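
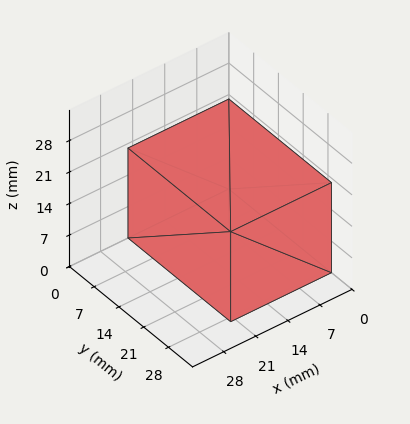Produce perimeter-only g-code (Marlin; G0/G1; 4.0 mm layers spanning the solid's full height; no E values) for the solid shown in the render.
Reading the render: the shape is a rectangular box, roughly 22 × 29 mm footprint and 20 mm tall (dimensions read to the nearest mm from the axis ticks). For the g-code, the solid's height is divided into equal slices at the stated Δz and each level perimeter traced with G1 moves after a G0 lift.

; perimeter-only toolpath
G21 ; units = mm
G90 ; absolute positioning
G28 ; home
; layer 1
G0 Z4.0
G0 X0.0 Y0.0
G1 X22.0 Y0.0
G1 X22.0 Y29.0
G1 X0.0 Y29.0
G1 X0.0 Y0.0
; layer 2
G0 Z8.0
G0 X0.0 Y0.0
G1 X22.0 Y0.0
G1 X22.0 Y29.0
G1 X0.0 Y29.0
G1 X0.0 Y0.0
; layer 3
G0 Z12.0
G0 X0.0 Y0.0
G1 X22.0 Y0.0
G1 X22.0 Y29.0
G1 X0.0 Y29.0
G1 X0.0 Y0.0
; layer 4
G0 Z16.0
G0 X0.0 Y0.0
G1 X22.0 Y0.0
G1 X22.0 Y29.0
G1 X0.0 Y29.0
G1 X0.0 Y0.0
; layer 5
G0 Z20.0
G0 X0.0 Y0.0
G1 X22.0 Y0.0
G1 X22.0 Y29.0
G1 X0.0 Y29.0
G1 X0.0 Y0.0
M2 ; end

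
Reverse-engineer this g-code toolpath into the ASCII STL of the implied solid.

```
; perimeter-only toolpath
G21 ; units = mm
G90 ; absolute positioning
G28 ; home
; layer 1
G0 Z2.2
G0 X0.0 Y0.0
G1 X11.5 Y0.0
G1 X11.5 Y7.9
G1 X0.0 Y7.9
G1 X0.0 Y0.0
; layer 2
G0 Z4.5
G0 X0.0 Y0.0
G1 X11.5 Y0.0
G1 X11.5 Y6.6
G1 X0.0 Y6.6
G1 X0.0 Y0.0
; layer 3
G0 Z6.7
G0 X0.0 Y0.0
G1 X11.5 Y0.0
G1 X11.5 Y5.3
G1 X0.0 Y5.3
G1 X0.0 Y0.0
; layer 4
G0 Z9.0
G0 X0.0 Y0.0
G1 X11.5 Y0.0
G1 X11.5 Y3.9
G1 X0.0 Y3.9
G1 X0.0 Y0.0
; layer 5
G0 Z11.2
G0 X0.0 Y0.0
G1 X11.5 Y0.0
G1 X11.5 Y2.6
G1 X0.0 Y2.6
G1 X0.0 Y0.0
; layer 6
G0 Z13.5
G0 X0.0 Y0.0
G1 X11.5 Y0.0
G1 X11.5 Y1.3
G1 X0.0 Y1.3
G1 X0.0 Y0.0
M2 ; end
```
solid part
  facet normal 0.0000 0.0000 -1.0000
    outer loop
      vertex 11.5 9.2 0.0
      vertex 11.5 0.0 0.0
      vertex 0.0 0.0 0.0
    endloop
  endfacet
  facet normal 0.0000 0.0000 -1.0000
    outer loop
      vertex 0.0 9.2 0.0
      vertex 11.5 9.2 0.0
      vertex 0.0 0.0 0.0
    endloop
  endfacet
  facet normal 0.0000 -1.0000 0.0000
    outer loop
      vertex 0.0 0.0 0.0
      vertex 11.5 0.0 0.0
      vertex 11.5 0.0 15.7
    endloop
  endfacet
  facet normal 0.0000 -1.0000 0.0000
    outer loop
      vertex 0.0 0.0 0.0
      vertex 11.5 0.0 15.7
      vertex 0.0 0.0 15.7
    endloop
  endfacet
  facet normal 0.0000 0.8628 0.5056
    outer loop
      vertex 0.0 0.0 15.7
      vertex 11.5 0.0 15.7
      vertex 11.5 9.2 0.0
    endloop
  endfacet
  facet normal 0.0000 0.8628 0.5056
    outer loop
      vertex 0.0 0.0 15.7
      vertex 11.5 9.2 0.0
      vertex 0.0 9.2 0.0
    endloop
  endfacet
  facet normal -1.0000 0.0000 0.0000
    outer loop
      vertex 0.0 0.0 15.7
      vertex 0.0 9.2 0.0
      vertex 0.0 0.0 0.0
    endloop
  endfacet
  facet normal 1.0000 0.0000 0.0000
    outer loop
      vertex 11.5 0.0 0.0
      vertex 11.5 9.2 0.0
      vertex 11.5 0.0 15.7
    endloop
  endfacet
endsolid part

The G0 Z moves step by Δz≈2.2 mm. The G1 loops shrink linearly with z, so the solid tapers from its base footprint up to z≈15.7. Closing with a flat bottom cap and the tapered top and triangulating gives 8 facets — a wedge (ramp): 11.5 × 9.2 mm base, rising to 15.7 mm along the y=0 edge and sloping linearly to z=0 at y=9.2.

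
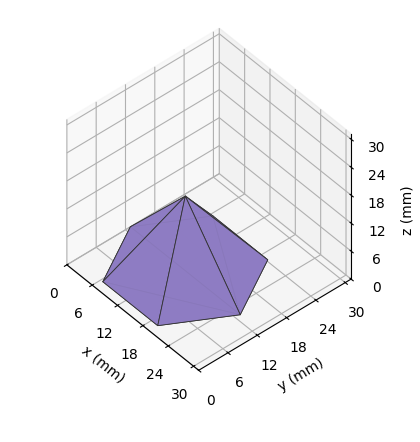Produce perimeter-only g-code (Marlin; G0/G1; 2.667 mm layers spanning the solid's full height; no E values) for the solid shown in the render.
Reading the render: the shape is a regular 6-sided pyramid, base circumscribed radius ≈ 13 mm, apex at z ≈ 16 mm (dimensions read to the nearest mm from the axis ticks). For the g-code, the solid's height is divided into equal slices at the stated Δz and each level perimeter traced with G1 moves after a G0 lift.

; perimeter-only toolpath
G21 ; units = mm
G90 ; absolute positioning
G28 ; home
; layer 1
G0 Z2.667
G0 X23.833 Y13.000
G1 X18.417 Y22.382
G1 X7.583 Y22.382
G1 X2.167 Y13.000
G1 X7.583 Y3.618
G1 X18.417 Y3.618
G1 X23.833 Y13.000
; layer 2
G0 Z5.333
G0 X21.667 Y13.000
G1 X17.333 Y20.505
G1 X8.667 Y20.505
G1 X4.333 Y13.000
G1 X8.667 Y5.495
G1 X17.333 Y5.495
G1 X21.667 Y13.000
; layer 3
G0 Z8.000
G0 X19.500 Y13.000
G1 X16.250 Y18.629
G1 X9.750 Y18.629
G1 X6.500 Y13.000
G1 X9.750 Y7.371
G1 X16.250 Y7.371
G1 X19.500 Y13.000
; layer 4
G0 Z10.667
G0 X17.333 Y13.000
G1 X15.167 Y16.753
G1 X10.833 Y16.753
G1 X8.667 Y13.000
G1 X10.833 Y9.247
G1 X15.167 Y9.247
G1 X17.333 Y13.000
; layer 5
G0 Z13.333
G0 X15.167 Y13.000
G1 X14.083 Y14.876
G1 X11.917 Y14.876
G1 X10.833 Y13.000
G1 X11.917 Y11.124
G1 X14.083 Y11.124
G1 X15.167 Y13.000
M2 ; end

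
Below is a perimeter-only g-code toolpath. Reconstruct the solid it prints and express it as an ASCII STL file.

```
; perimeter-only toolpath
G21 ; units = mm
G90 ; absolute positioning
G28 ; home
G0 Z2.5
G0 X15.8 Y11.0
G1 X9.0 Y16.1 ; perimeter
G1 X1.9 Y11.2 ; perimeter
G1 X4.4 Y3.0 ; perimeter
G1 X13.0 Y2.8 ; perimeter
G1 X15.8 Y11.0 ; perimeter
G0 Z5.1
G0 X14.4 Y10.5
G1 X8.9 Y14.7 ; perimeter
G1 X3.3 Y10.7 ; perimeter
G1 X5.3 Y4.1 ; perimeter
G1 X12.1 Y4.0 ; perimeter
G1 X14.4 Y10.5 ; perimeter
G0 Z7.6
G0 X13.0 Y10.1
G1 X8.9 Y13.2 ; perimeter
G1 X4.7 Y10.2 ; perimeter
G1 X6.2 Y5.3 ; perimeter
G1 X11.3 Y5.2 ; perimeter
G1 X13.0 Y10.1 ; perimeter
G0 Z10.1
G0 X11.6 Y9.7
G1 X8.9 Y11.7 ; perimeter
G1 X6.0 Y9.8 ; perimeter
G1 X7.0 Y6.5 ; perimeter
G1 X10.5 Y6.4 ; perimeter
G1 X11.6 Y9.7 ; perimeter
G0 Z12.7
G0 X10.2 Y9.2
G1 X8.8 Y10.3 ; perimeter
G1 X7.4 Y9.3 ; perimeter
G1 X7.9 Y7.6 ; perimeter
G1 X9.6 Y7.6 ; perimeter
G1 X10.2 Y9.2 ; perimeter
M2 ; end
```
solid part
  facet normal 0.0000 0.0000 -1.0000
    outer loop
      vertex 0.5 11.7 0.0
      vertex 9.0 17.6 0.0
      vertex 17.2 11.4 0.0
    endloop
  endfacet
  facet normal 0.0000 0.0000 -1.0000
    outer loop
      vertex 3.5 1.8 0.0
      vertex 0.5 11.7 0.0
      vertex 17.2 11.4 0.0
    endloop
  endfacet
  facet normal 0.0000 0.0000 -1.0000
    outer loop
      vertex 13.8 1.6 0.0
      vertex 3.5 1.8 0.0
      vertex 17.2 11.4 0.0
    endloop
  endfacet
  facet normal 0.5459 0.7220 0.4252
    outer loop
      vertex 17.2 11.4 0.0
      vertex 9.0 17.6 0.0
      vertex 8.8 8.8 15.2
    endloop
  endfacet
  facet normal -0.5164 0.7440 0.4240
    outer loop
      vertex 9.0 17.6 0.0
      vertex 0.5 11.7 0.0
      vertex 8.8 8.8 15.2
    endloop
  endfacet
  facet normal -0.8670 -0.2627 0.4233
    outer loop
      vertex 0.5 11.7 0.0
      vertex 3.5 1.8 0.0
      vertex 8.8 8.8 15.2
    endloop
  endfacet
  facet normal -0.0176 -0.9058 0.4233
    outer loop
      vertex 3.5 1.8 0.0
      vertex 13.8 1.6 0.0
      vertex 8.8 8.8 15.2
    endloop
  endfacet
  facet normal 0.8563 -0.2971 0.4224
    outer loop
      vertex 13.8 1.6 0.0
      vertex 17.2 11.4 0.0
      vertex 8.8 8.8 15.2
    endloop
  endfacet
endsolid part

The G0 Z moves step by Δz≈2.5 mm. The G1 loops shrink linearly with z, so the solid tapers from its base footprint up to z≈15.2. Closing with a flat bottom cap and the tapered top and triangulating gives 8 facets — a regular 5-sided pyramid, base circumscribed radius ≈ 8.8 mm, apex at z ≈ 15.2 mm.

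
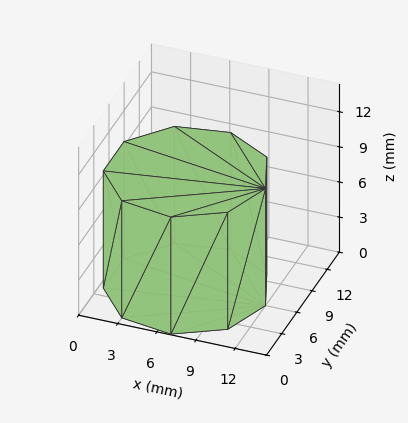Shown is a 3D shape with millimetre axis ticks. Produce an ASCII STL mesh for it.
Reading the render: the shape is a regular 9-sided prism (a cylinder approximated with 9 flat sides), circumscribed radius ≈ 6 mm, height ≈ 10 mm (dimensions read to the nearest mm from the axis ticks). For the STL, each face is triangulated and given an outward normal.

solid part
  facet normal 0.0000 0.0000 -1.0000
    outer loop
      vertex 7.04 11.91 0.00
      vertex 10.60 9.86 0.00
      vertex 12.00 6.00 0.00
    endloop
  endfacet
  facet normal 0.0000 0.0000 -1.0000
    outer loop
      vertex 3.00 11.20 0.00
      vertex 7.04 11.91 0.00
      vertex 12.00 6.00 0.00
    endloop
  endfacet
  facet normal 0.0000 0.0000 -1.0000
    outer loop
      vertex 0.36 8.05 0.00
      vertex 3.00 11.20 0.00
      vertex 12.00 6.00 0.00
    endloop
  endfacet
  facet normal 0.0000 0.0000 -1.0000
    outer loop
      vertex 0.36 3.95 0.00
      vertex 0.36 8.05 0.00
      vertex 12.00 6.00 0.00
    endloop
  endfacet
  facet normal 0.0000 0.0000 -1.0000
    outer loop
      vertex 3.00 0.80 0.00
      vertex 0.36 3.95 0.00
      vertex 12.00 6.00 0.00
    endloop
  endfacet
  facet normal 0.0000 0.0000 -1.0000
    outer loop
      vertex 7.04 0.09 0.00
      vertex 3.00 0.80 0.00
      vertex 12.00 6.00 0.00
    endloop
  endfacet
  facet normal 0.0000 0.0000 -1.0000
    outer loop
      vertex 10.60 2.14 0.00
      vertex 7.04 0.09 0.00
      vertex 12.00 6.00 0.00
    endloop
  endfacet
  facet normal 0.0000 0.0000 1.0000
    outer loop
      vertex 12.00 6.00 10.00
      vertex 10.60 9.86 10.00
      vertex 7.04 11.91 10.00
    endloop
  endfacet
  facet normal 0.0000 0.0000 1.0000
    outer loop
      vertex 12.00 6.00 10.00
      vertex 7.04 11.91 10.00
      vertex 3.00 11.20 10.00
    endloop
  endfacet
  facet normal 0.0000 0.0000 1.0000
    outer loop
      vertex 12.00 6.00 10.00
      vertex 3.00 11.20 10.00
      vertex 0.36 8.05 10.00
    endloop
  endfacet
  facet normal 0.0000 0.0000 1.0000
    outer loop
      vertex 12.00 6.00 10.00
      vertex 0.36 8.05 10.00
      vertex 0.36 3.95 10.00
    endloop
  endfacet
  facet normal 0.0000 0.0000 1.0000
    outer loop
      vertex 12.00 6.00 10.00
      vertex 0.36 3.95 10.00
      vertex 3.00 0.80 10.00
    endloop
  endfacet
  facet normal 0.0000 0.0000 1.0000
    outer loop
      vertex 12.00 6.00 10.00
      vertex 3.00 0.80 10.00
      vertex 7.04 0.09 10.00
    endloop
  endfacet
  facet normal 0.0000 0.0000 1.0000
    outer loop
      vertex 12.00 6.00 10.00
      vertex 7.04 0.09 10.00
      vertex 10.60 2.14 10.00
    endloop
  endfacet
  facet normal 0.9401 0.3410 0.0000
    outer loop
      vertex 12.00 6.00 0.00
      vertex 10.60 9.86 0.00
      vertex 10.60 9.86 10.00
    endloop
  endfacet
  facet normal 0.9401 0.3410 0.0000
    outer loop
      vertex 12.00 6.00 0.00
      vertex 10.60 9.86 10.00
      vertex 12.00 6.00 10.00
    endloop
  endfacet
  facet normal 0.4990 0.8666 0.0000
    outer loop
      vertex 10.60 9.86 0.00
      vertex 7.04 11.91 0.00
      vertex 7.04 11.91 10.00
    endloop
  endfacet
  facet normal 0.4990 0.8666 0.0000
    outer loop
      vertex 10.60 9.86 0.00
      vertex 7.04 11.91 10.00
      vertex 10.60 9.86 10.00
    endloop
  endfacet
  facet normal -0.1731 0.9849 0.0000
    outer loop
      vertex 7.04 11.91 0.00
      vertex 3.00 11.20 0.00
      vertex 3.00 11.20 10.00
    endloop
  endfacet
  facet normal -0.1731 0.9849 0.0000
    outer loop
      vertex 7.04 11.91 0.00
      vertex 3.00 11.20 10.00
      vertex 7.04 11.91 10.00
    endloop
  endfacet
  facet normal -0.7664 0.6423 0.0000
    outer loop
      vertex 3.00 11.20 0.00
      vertex 0.36 8.05 0.00
      vertex 0.36 8.05 10.00
    endloop
  endfacet
  facet normal -0.7664 0.6423 0.0000
    outer loop
      vertex 3.00 11.20 0.00
      vertex 0.36 8.05 10.00
      vertex 3.00 11.20 10.00
    endloop
  endfacet
  facet normal -1.0000 0.0000 0.0000
    outer loop
      vertex 0.36 8.05 0.00
      vertex 0.36 3.95 0.00
      vertex 0.36 3.95 10.00
    endloop
  endfacet
  facet normal -1.0000 0.0000 0.0000
    outer loop
      vertex 0.36 8.05 0.00
      vertex 0.36 3.95 10.00
      vertex 0.36 8.05 10.00
    endloop
  endfacet
  facet normal -0.7664 -0.6423 0.0000
    outer loop
      vertex 0.36 3.95 0.00
      vertex 3.00 0.80 0.00
      vertex 3.00 0.80 10.00
    endloop
  endfacet
  facet normal -0.7664 -0.6423 0.0000
    outer loop
      vertex 0.36 3.95 0.00
      vertex 3.00 0.80 10.00
      vertex 0.36 3.95 10.00
    endloop
  endfacet
  facet normal -0.1731 -0.9849 0.0000
    outer loop
      vertex 3.00 0.80 0.00
      vertex 7.04 0.09 0.00
      vertex 7.04 0.09 10.00
    endloop
  endfacet
  facet normal -0.1731 -0.9849 0.0000
    outer loop
      vertex 3.00 0.80 0.00
      vertex 7.04 0.09 10.00
      vertex 3.00 0.80 10.00
    endloop
  endfacet
  facet normal 0.4990 -0.8666 0.0000
    outer loop
      vertex 7.04 0.09 0.00
      vertex 10.60 2.14 0.00
      vertex 10.60 2.14 10.00
    endloop
  endfacet
  facet normal 0.4990 -0.8666 0.0000
    outer loop
      vertex 7.04 0.09 0.00
      vertex 10.60 2.14 10.00
      vertex 7.04 0.09 10.00
    endloop
  endfacet
  facet normal 0.9401 -0.3410 0.0000
    outer loop
      vertex 10.60 2.14 0.00
      vertex 12.00 6.00 0.00
      vertex 12.00 6.00 10.00
    endloop
  endfacet
  facet normal 0.9401 -0.3410 0.0000
    outer loop
      vertex 10.60 2.14 0.00
      vertex 12.00 6.00 10.00
      vertex 10.60 2.14 10.00
    endloop
  endfacet
endsolid part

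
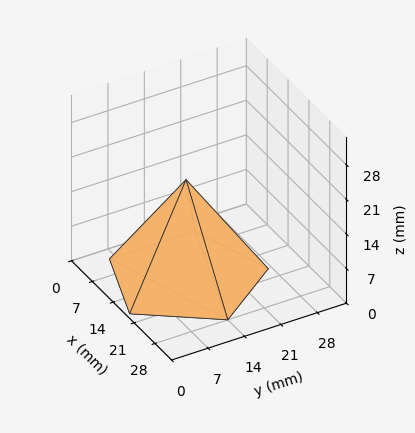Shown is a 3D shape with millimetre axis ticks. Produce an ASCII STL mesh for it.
Reading the render: the shape is a regular 5-sided pyramid, base circumscribed radius ≈ 14 mm, apex at z ≈ 20 mm (dimensions read to the nearest mm from the axis ticks). For the STL, each face is triangulated and given an outward normal.

solid part
  facet normal 0.0000 0.0000 -1.0000
    outer loop
      vertex 2.674 22.229 0.000
      vertex 18.326 27.315 0.000
      vertex 28.000 14.000 0.000
    endloop
  endfacet
  facet normal 0.0000 0.0000 -1.0000
    outer loop
      vertex 2.674 5.771 0.000
      vertex 2.674 22.229 0.000
      vertex 28.000 14.000 0.000
    endloop
  endfacet
  facet normal 0.0000 0.0000 -1.0000
    outer loop
      vertex 18.326 0.685 0.000
      vertex 2.674 5.771 0.000
      vertex 28.000 14.000 0.000
    endloop
  endfacet
  facet normal 0.7040 0.5115 0.4928
    outer loop
      vertex 28.000 14.000 0.000
      vertex 18.326 27.315 0.000
      vertex 14.000 14.000 20.000
    endloop
  endfacet
  facet normal -0.2689 0.8276 0.4928
    outer loop
      vertex 18.326 27.315 0.000
      vertex 2.674 22.229 0.000
      vertex 14.000 14.000 20.000
    endloop
  endfacet
  facet normal -0.8702 0.0000 0.4928
    outer loop
      vertex 2.674 22.229 0.000
      vertex 2.674 5.771 0.000
      vertex 14.000 14.000 20.000
    endloop
  endfacet
  facet normal -0.2689 -0.8276 0.4928
    outer loop
      vertex 2.674 5.771 0.000
      vertex 18.326 0.685 0.000
      vertex 14.000 14.000 20.000
    endloop
  endfacet
  facet normal 0.7040 -0.5115 0.4928
    outer loop
      vertex 18.326 0.685 0.000
      vertex 28.000 14.000 0.000
      vertex 14.000 14.000 20.000
    endloop
  endfacet
endsolid part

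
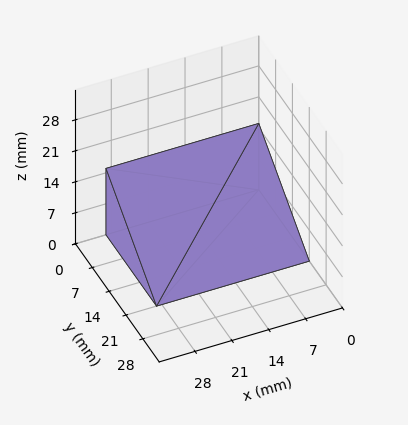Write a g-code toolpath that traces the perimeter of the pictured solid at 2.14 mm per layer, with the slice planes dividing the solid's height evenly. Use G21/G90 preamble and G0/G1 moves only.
Reading the render: the shape is a wedge (ramp): 29 × 21 mm base, rising to 15 mm along the y=0 edge and sloping linearly to z=0 at y=21 (dimensions read to the nearest mm from the axis ticks). For the g-code, the solid's height is divided into equal slices at the stated Δz and each level perimeter traced with G1 moves after a G0 lift.

; perimeter-only toolpath
G21 ; units = mm
G90 ; absolute positioning
G28 ; home
; layer 1
G0 Z2.14
G0 X0.00 Y0.00
G1 X29.00 Y0.00
G1 X29.00 Y18.00
G1 X0.00 Y18.00
G1 X0.00 Y0.00
; layer 2
G0 Z4.29
G0 X0.00 Y0.00
G1 X29.00 Y0.00
G1 X29.00 Y15.00
G1 X0.00 Y15.00
G1 X0.00 Y0.00
; layer 3
G0 Z6.43
G0 X0.00 Y0.00
G1 X29.00 Y0.00
G1 X29.00 Y12.00
G1 X0.00 Y12.00
G1 X0.00 Y0.00
; layer 4
G0 Z8.57
G0 X0.00 Y0.00
G1 X29.00 Y0.00
G1 X29.00 Y9.00
G1 X0.00 Y9.00
G1 X0.00 Y0.00
; layer 5
G0 Z10.71
G0 X0.00 Y0.00
G1 X29.00 Y0.00
G1 X29.00 Y6.00
G1 X0.00 Y6.00
G1 X0.00 Y0.00
; layer 6
G0 Z12.86
G0 X0.00 Y0.00
G1 X29.00 Y0.00
G1 X29.00 Y3.00
G1 X0.00 Y3.00
G1 X0.00 Y0.00
M2 ; end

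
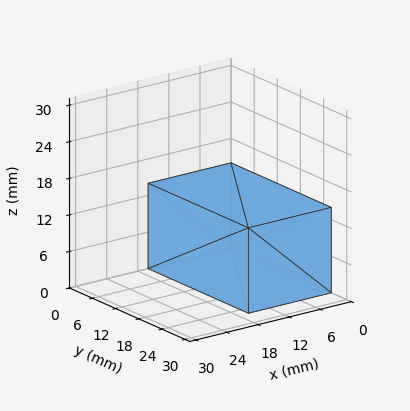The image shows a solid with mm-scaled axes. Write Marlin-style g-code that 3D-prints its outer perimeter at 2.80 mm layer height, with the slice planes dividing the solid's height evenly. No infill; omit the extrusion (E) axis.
Reading the render: the shape is a rectangular box, roughly 16 × 26 mm footprint and 14 mm tall (dimensions read to the nearest mm from the axis ticks). For the g-code, the solid's height is divided into equal slices at the stated Δz and each level perimeter traced with G1 moves after a G0 lift.

; perimeter-only toolpath
G21 ; units = mm
G90 ; absolute positioning
G28 ; home
; layer 1
G0 Z2.80
G0 X0.00 Y0.00
G1 X16.00 Y0.00
G1 X16.00 Y26.00
G1 X0.00 Y26.00
G1 X0.00 Y0.00
; layer 2
G0 Z5.60
G0 X0.00 Y0.00
G1 X16.00 Y0.00
G1 X16.00 Y26.00
G1 X0.00 Y26.00
G1 X0.00 Y0.00
; layer 3
G0 Z8.40
G0 X0.00 Y0.00
G1 X16.00 Y0.00
G1 X16.00 Y26.00
G1 X0.00 Y26.00
G1 X0.00 Y0.00
; layer 4
G0 Z11.20
G0 X0.00 Y0.00
G1 X16.00 Y0.00
G1 X16.00 Y26.00
G1 X0.00 Y26.00
G1 X0.00 Y0.00
; layer 5
G0 Z14.00
G0 X0.00 Y0.00
G1 X16.00 Y0.00
G1 X16.00 Y26.00
G1 X0.00 Y26.00
G1 X0.00 Y0.00
M2 ; end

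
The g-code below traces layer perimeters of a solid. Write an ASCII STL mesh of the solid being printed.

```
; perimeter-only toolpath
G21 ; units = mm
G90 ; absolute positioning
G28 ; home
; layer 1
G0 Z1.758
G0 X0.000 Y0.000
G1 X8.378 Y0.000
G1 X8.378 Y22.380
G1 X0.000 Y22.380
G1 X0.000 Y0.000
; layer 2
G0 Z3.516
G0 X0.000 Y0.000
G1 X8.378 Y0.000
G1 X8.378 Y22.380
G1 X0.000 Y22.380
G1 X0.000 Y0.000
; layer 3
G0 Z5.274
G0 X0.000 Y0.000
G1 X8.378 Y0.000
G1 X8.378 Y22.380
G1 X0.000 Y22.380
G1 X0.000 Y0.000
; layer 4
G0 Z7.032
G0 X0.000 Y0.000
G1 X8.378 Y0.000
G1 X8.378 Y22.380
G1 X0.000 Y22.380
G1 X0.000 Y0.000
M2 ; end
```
solid part
  facet normal 0.0000 0.0000 -1.0000
    outer loop
      vertex 8.378 22.380 0.000
      vertex 8.378 0.000 0.000
      vertex 0.000 0.000 0.000
    endloop
  endfacet
  facet normal 0.0000 0.0000 -1.0000
    outer loop
      vertex 0.000 22.380 0.000
      vertex 8.378 22.380 0.000
      vertex 0.000 0.000 0.000
    endloop
  endfacet
  facet normal 0.0000 0.0000 1.0000
    outer loop
      vertex 0.000 0.000 7.032
      vertex 8.378 0.000 7.032
      vertex 8.378 22.380 7.032
    endloop
  endfacet
  facet normal 0.0000 0.0000 1.0000
    outer loop
      vertex 0.000 0.000 7.032
      vertex 8.378 22.380 7.032
      vertex 0.000 22.380 7.032
    endloop
  endfacet
  facet normal 0.0000 -1.0000 0.0000
    outer loop
      vertex 0.000 0.000 0.000
      vertex 8.378 0.000 0.000
      vertex 8.378 0.000 7.032
    endloop
  endfacet
  facet normal 0.0000 -1.0000 0.0000
    outer loop
      vertex 0.000 0.000 0.000
      vertex 8.378 0.000 7.032
      vertex 0.000 0.000 7.032
    endloop
  endfacet
  facet normal 0.0000 1.0000 0.0000
    outer loop
      vertex 8.378 22.380 7.032
      vertex 8.378 22.380 0.000
      vertex 0.000 22.380 0.000
    endloop
  endfacet
  facet normal 0.0000 1.0000 0.0000
    outer loop
      vertex 0.000 22.380 7.032
      vertex 8.378 22.380 7.032
      vertex 0.000 22.380 0.000
    endloop
  endfacet
  facet normal -1.0000 0.0000 0.0000
    outer loop
      vertex 0.000 22.380 7.032
      vertex 0.000 22.380 0.000
      vertex 0.000 0.000 0.000
    endloop
  endfacet
  facet normal -1.0000 0.0000 0.0000
    outer loop
      vertex 0.000 0.000 7.032
      vertex 0.000 22.380 7.032
      vertex 0.000 0.000 0.000
    endloop
  endfacet
  facet normal 1.0000 0.0000 0.0000
    outer loop
      vertex 8.378 0.000 0.000
      vertex 8.378 22.380 0.000
      vertex 8.378 22.380 7.032
    endloop
  endfacet
  facet normal 1.0000 0.0000 0.0000
    outer loop
      vertex 8.378 0.000 0.000
      vertex 8.378 22.380 7.032
      vertex 8.378 0.000 7.032
    endloop
  endfacet
endsolid part

The G0 Z moves step by Δz≈1.758 mm. Every layer's G1 loop is the same polygon, so the solid is a straight extrusion of it from z=0 to z≈7.03. Closing with flat bottom and top caps and triangulating gives 12 facets — a rectangular box, roughly 8.38 × 22.4 mm footprint and 7.03 mm tall.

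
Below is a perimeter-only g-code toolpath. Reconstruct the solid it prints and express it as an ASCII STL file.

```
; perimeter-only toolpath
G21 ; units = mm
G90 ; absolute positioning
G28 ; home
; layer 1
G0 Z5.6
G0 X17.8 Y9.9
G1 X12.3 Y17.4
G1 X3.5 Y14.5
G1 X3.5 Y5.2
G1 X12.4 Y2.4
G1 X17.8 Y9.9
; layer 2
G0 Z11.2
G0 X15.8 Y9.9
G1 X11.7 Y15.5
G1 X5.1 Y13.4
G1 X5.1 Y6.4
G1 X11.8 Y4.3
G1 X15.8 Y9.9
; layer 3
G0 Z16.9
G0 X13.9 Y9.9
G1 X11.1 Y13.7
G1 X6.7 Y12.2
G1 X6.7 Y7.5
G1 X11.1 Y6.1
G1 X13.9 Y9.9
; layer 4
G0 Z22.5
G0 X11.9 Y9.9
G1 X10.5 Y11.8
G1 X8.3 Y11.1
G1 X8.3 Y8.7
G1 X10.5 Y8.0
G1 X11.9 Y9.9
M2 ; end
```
solid part
  facet normal 0.0000 0.0000 -1.0000
    outer loop
      vertex 1.9 15.7 0.0
      vertex 12.9 19.3 0.0
      vertex 19.8 9.9 0.0
    endloop
  endfacet
  facet normal 0.0000 0.0000 -1.0000
    outer loop
      vertex 1.9 4.0 0.0
      vertex 1.9 15.7 0.0
      vertex 19.8 9.9 0.0
    endloop
  endfacet
  facet normal 0.0000 0.0000 -1.0000
    outer loop
      vertex 13.0 0.5 0.0
      vertex 1.9 4.0 0.0
      vertex 19.8 9.9 0.0
    endloop
  endfacet
  facet normal 0.7755 0.5692 0.2732
    outer loop
      vertex 19.8 9.9 0.0
      vertex 12.9 19.3 0.0
      vertex 9.9 9.9 28.1
    endloop
  endfacet
  facet normal -0.2991 0.9141 0.2738
    outer loop
      vertex 12.9 19.3 0.0
      vertex 1.9 15.7 0.0
      vertex 9.9 9.9 28.1
    endloop
  endfacet
  facet normal -0.9618 0.0000 0.2738
    outer loop
      vertex 1.9 15.7 0.0
      vertex 1.9 4.0 0.0
      vertex 9.9 9.9 28.1
    endloop
  endfacet
  facet normal -0.2891 -0.9170 0.2749
    outer loop
      vertex 1.9 4.0 0.0
      vertex 13.0 0.5 0.0
      vertex 9.9 9.9 28.1
    endloop
  endfacet
  facet normal 0.7791 -0.5636 0.2745
    outer loop
      vertex 13.0 0.5 0.0
      vertex 19.8 9.9 0.0
      vertex 9.9 9.9 28.1
    endloop
  endfacet
endsolid part

The G0 Z moves step by Δz≈5.6 mm. The G1 loops shrink linearly with z, so the solid tapers from its base footprint up to z≈28.1. Closing with a flat bottom cap and the tapered top and triangulating gives 8 facets — a regular 5-sided pyramid, base circumscribed radius ≈ 9.9 mm, apex at z ≈ 28.1 mm.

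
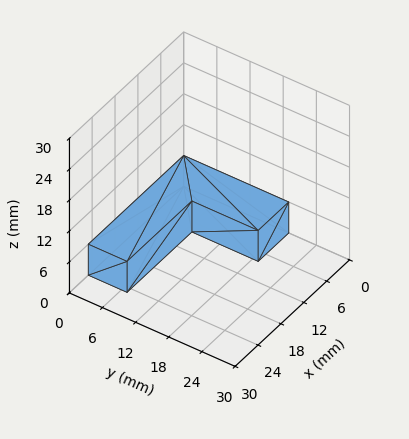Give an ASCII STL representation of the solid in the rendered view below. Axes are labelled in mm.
Reading the render: the shape is an L-shaped prism: outer 25 × 19 mm, arm thicknesses ≈ 7 mm (horizontal) and 8 mm (vertical), extruded 6 mm in z (dimensions read to the nearest mm from the axis ticks). For the STL, each face is triangulated and given an outward normal.

solid part
  facet normal 0.0000 0.0000 -1.0000
    outer loop
      vertex 25.000 7.000 0.000
      vertex 25.000 0.000 0.000
      vertex 0.000 0.000 0.000
    endloop
  endfacet
  facet normal 0.0000 0.0000 -1.0000
    outer loop
      vertex 8.000 7.000 0.000
      vertex 25.000 7.000 0.000
      vertex 0.000 0.000 0.000
    endloop
  endfacet
  facet normal 0.0000 0.0000 -1.0000
    outer loop
      vertex 8.000 19.000 0.000
      vertex 8.000 7.000 0.000
      vertex 0.000 0.000 0.000
    endloop
  endfacet
  facet normal 0.0000 0.0000 -1.0000
    outer loop
      vertex 0.000 19.000 0.000
      vertex 8.000 19.000 0.000
      vertex 0.000 0.000 0.000
    endloop
  endfacet
  facet normal 0.0000 0.0000 1.0000
    outer loop
      vertex 0.000 0.000 6.000
      vertex 25.000 0.000 6.000
      vertex 25.000 7.000 6.000
    endloop
  endfacet
  facet normal 0.0000 0.0000 1.0000
    outer loop
      vertex 0.000 0.000 6.000
      vertex 25.000 7.000 6.000
      vertex 8.000 7.000 6.000
    endloop
  endfacet
  facet normal 0.0000 0.0000 1.0000
    outer loop
      vertex 0.000 0.000 6.000
      vertex 8.000 7.000 6.000
      vertex 8.000 19.000 6.000
    endloop
  endfacet
  facet normal 0.0000 0.0000 1.0000
    outer loop
      vertex 0.000 0.000 6.000
      vertex 8.000 19.000 6.000
      vertex 0.000 19.000 6.000
    endloop
  endfacet
  facet normal 0.0000 -1.0000 0.0000
    outer loop
      vertex 0.000 0.000 0.000
      vertex 25.000 0.000 0.000
      vertex 25.000 0.000 6.000
    endloop
  endfacet
  facet normal 0.0000 -1.0000 0.0000
    outer loop
      vertex 0.000 0.000 0.000
      vertex 25.000 0.000 6.000
      vertex 0.000 0.000 6.000
    endloop
  endfacet
  facet normal 1.0000 0.0000 0.0000
    outer loop
      vertex 25.000 0.000 0.000
      vertex 25.000 7.000 0.000
      vertex 25.000 7.000 6.000
    endloop
  endfacet
  facet normal 1.0000 0.0000 0.0000
    outer loop
      vertex 25.000 0.000 0.000
      vertex 25.000 7.000 6.000
      vertex 25.000 0.000 6.000
    endloop
  endfacet
  facet normal 0.0000 1.0000 0.0000
    outer loop
      vertex 25.000 7.000 0.000
      vertex 8.000 7.000 0.000
      vertex 8.000 7.000 6.000
    endloop
  endfacet
  facet normal 0.0000 1.0000 0.0000
    outer loop
      vertex 25.000 7.000 0.000
      vertex 8.000 7.000 6.000
      vertex 25.000 7.000 6.000
    endloop
  endfacet
  facet normal 1.0000 0.0000 0.0000
    outer loop
      vertex 8.000 7.000 0.000
      vertex 8.000 19.000 0.000
      vertex 8.000 19.000 6.000
    endloop
  endfacet
  facet normal 1.0000 0.0000 0.0000
    outer loop
      vertex 8.000 7.000 0.000
      vertex 8.000 19.000 6.000
      vertex 8.000 7.000 6.000
    endloop
  endfacet
  facet normal 0.0000 1.0000 0.0000
    outer loop
      vertex 8.000 19.000 0.000
      vertex 0.000 19.000 0.000
      vertex 0.000 19.000 6.000
    endloop
  endfacet
  facet normal 0.0000 1.0000 0.0000
    outer loop
      vertex 8.000 19.000 0.000
      vertex 0.000 19.000 6.000
      vertex 8.000 19.000 6.000
    endloop
  endfacet
  facet normal -1.0000 0.0000 0.0000
    outer loop
      vertex 0.000 19.000 0.000
      vertex 0.000 0.000 0.000
      vertex 0.000 0.000 6.000
    endloop
  endfacet
  facet normal -1.0000 0.0000 0.0000
    outer loop
      vertex 0.000 19.000 0.000
      vertex 0.000 0.000 6.000
      vertex 0.000 19.000 6.000
    endloop
  endfacet
endsolid part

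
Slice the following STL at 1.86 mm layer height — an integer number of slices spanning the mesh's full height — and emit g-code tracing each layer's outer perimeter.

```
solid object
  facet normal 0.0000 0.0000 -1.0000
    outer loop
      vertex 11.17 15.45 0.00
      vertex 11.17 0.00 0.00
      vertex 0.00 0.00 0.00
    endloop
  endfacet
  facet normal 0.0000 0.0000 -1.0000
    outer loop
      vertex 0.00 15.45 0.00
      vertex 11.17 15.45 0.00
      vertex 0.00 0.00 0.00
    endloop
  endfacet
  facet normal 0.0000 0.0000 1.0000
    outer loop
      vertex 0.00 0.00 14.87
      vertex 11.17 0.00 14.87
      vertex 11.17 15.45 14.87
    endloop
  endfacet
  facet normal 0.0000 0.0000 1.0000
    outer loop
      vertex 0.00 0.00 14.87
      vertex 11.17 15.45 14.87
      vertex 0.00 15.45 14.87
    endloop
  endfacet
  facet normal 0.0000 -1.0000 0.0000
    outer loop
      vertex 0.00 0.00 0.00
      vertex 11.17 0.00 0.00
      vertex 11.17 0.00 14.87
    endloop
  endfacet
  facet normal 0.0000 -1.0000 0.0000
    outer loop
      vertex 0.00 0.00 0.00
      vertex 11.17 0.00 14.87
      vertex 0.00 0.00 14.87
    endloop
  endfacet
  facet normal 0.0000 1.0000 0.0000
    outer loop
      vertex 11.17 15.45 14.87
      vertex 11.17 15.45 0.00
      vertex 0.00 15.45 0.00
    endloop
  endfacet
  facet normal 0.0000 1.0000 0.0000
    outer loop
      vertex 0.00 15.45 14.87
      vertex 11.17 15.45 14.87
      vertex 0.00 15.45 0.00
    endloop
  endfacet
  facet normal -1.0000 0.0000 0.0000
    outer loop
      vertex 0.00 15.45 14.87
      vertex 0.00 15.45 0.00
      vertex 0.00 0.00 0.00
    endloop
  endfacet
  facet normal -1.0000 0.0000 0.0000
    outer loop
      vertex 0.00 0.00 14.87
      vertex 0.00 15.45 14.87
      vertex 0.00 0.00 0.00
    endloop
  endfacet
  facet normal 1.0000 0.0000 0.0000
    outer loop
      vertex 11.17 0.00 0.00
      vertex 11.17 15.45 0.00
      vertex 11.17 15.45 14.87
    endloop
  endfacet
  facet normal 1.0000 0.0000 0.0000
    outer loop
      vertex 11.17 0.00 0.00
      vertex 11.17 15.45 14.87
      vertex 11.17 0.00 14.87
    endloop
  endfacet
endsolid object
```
; perimeter-only toolpath
G21 ; units = mm
G90 ; absolute positioning
G28 ; home
; layer 1
G0 Z1.86
G0 X0.00 Y0.00
G1 X11.17 Y0.00
G1 X11.17 Y15.45
G1 X0.00 Y15.45
G1 X0.00 Y0.00
; layer 2
G0 Z3.72
G0 X0.00 Y0.00
G1 X11.17 Y0.00
G1 X11.17 Y15.45
G1 X0.00 Y15.45
G1 X0.00 Y0.00
; layer 3
G0 Z5.58
G0 X0.00 Y0.00
G1 X11.17 Y0.00
G1 X11.17 Y15.45
G1 X0.00 Y15.45
G1 X0.00 Y0.00
; layer 4
G0 Z7.43
G0 X0.00 Y0.00
G1 X11.17 Y0.00
G1 X11.17 Y15.45
G1 X0.00 Y15.45
G1 X0.00 Y0.00
; layer 5
G0 Z9.29
G0 X0.00 Y0.00
G1 X11.17 Y0.00
G1 X11.17 Y15.45
G1 X0.00 Y15.45
G1 X0.00 Y0.00
; layer 6
G0 Z11.15
G0 X0.00 Y0.00
G1 X11.17 Y0.00
G1 X11.17 Y15.45
G1 X0.00 Y15.45
G1 X0.00 Y0.00
; layer 7
G0 Z13.01
G0 X0.00 Y0.00
G1 X11.17 Y0.00
G1 X11.17 Y15.45
G1 X0.00 Y15.45
G1 X0.00 Y0.00
; layer 8
G0 Z14.87
G0 X0.00 Y0.00
G1 X11.17 Y0.00
G1 X11.17 Y15.45
G1 X0.00 Y15.45
G1 X0.00 Y0.00
M2 ; end

The solid is a rectangular box, roughly 11.2 × 15.4 mm footprint and 14.9 mm tall. Slicing at Δz = 1.86 mm — 8 equal slices spanning the solid's height, so layer i sits at z = i·h/8 — gives 8 non-empty perimeters. Each is a 4-segment closed polygon; G0 lifts to the layer z and rapids to the start vertex, then G1 traces the edges.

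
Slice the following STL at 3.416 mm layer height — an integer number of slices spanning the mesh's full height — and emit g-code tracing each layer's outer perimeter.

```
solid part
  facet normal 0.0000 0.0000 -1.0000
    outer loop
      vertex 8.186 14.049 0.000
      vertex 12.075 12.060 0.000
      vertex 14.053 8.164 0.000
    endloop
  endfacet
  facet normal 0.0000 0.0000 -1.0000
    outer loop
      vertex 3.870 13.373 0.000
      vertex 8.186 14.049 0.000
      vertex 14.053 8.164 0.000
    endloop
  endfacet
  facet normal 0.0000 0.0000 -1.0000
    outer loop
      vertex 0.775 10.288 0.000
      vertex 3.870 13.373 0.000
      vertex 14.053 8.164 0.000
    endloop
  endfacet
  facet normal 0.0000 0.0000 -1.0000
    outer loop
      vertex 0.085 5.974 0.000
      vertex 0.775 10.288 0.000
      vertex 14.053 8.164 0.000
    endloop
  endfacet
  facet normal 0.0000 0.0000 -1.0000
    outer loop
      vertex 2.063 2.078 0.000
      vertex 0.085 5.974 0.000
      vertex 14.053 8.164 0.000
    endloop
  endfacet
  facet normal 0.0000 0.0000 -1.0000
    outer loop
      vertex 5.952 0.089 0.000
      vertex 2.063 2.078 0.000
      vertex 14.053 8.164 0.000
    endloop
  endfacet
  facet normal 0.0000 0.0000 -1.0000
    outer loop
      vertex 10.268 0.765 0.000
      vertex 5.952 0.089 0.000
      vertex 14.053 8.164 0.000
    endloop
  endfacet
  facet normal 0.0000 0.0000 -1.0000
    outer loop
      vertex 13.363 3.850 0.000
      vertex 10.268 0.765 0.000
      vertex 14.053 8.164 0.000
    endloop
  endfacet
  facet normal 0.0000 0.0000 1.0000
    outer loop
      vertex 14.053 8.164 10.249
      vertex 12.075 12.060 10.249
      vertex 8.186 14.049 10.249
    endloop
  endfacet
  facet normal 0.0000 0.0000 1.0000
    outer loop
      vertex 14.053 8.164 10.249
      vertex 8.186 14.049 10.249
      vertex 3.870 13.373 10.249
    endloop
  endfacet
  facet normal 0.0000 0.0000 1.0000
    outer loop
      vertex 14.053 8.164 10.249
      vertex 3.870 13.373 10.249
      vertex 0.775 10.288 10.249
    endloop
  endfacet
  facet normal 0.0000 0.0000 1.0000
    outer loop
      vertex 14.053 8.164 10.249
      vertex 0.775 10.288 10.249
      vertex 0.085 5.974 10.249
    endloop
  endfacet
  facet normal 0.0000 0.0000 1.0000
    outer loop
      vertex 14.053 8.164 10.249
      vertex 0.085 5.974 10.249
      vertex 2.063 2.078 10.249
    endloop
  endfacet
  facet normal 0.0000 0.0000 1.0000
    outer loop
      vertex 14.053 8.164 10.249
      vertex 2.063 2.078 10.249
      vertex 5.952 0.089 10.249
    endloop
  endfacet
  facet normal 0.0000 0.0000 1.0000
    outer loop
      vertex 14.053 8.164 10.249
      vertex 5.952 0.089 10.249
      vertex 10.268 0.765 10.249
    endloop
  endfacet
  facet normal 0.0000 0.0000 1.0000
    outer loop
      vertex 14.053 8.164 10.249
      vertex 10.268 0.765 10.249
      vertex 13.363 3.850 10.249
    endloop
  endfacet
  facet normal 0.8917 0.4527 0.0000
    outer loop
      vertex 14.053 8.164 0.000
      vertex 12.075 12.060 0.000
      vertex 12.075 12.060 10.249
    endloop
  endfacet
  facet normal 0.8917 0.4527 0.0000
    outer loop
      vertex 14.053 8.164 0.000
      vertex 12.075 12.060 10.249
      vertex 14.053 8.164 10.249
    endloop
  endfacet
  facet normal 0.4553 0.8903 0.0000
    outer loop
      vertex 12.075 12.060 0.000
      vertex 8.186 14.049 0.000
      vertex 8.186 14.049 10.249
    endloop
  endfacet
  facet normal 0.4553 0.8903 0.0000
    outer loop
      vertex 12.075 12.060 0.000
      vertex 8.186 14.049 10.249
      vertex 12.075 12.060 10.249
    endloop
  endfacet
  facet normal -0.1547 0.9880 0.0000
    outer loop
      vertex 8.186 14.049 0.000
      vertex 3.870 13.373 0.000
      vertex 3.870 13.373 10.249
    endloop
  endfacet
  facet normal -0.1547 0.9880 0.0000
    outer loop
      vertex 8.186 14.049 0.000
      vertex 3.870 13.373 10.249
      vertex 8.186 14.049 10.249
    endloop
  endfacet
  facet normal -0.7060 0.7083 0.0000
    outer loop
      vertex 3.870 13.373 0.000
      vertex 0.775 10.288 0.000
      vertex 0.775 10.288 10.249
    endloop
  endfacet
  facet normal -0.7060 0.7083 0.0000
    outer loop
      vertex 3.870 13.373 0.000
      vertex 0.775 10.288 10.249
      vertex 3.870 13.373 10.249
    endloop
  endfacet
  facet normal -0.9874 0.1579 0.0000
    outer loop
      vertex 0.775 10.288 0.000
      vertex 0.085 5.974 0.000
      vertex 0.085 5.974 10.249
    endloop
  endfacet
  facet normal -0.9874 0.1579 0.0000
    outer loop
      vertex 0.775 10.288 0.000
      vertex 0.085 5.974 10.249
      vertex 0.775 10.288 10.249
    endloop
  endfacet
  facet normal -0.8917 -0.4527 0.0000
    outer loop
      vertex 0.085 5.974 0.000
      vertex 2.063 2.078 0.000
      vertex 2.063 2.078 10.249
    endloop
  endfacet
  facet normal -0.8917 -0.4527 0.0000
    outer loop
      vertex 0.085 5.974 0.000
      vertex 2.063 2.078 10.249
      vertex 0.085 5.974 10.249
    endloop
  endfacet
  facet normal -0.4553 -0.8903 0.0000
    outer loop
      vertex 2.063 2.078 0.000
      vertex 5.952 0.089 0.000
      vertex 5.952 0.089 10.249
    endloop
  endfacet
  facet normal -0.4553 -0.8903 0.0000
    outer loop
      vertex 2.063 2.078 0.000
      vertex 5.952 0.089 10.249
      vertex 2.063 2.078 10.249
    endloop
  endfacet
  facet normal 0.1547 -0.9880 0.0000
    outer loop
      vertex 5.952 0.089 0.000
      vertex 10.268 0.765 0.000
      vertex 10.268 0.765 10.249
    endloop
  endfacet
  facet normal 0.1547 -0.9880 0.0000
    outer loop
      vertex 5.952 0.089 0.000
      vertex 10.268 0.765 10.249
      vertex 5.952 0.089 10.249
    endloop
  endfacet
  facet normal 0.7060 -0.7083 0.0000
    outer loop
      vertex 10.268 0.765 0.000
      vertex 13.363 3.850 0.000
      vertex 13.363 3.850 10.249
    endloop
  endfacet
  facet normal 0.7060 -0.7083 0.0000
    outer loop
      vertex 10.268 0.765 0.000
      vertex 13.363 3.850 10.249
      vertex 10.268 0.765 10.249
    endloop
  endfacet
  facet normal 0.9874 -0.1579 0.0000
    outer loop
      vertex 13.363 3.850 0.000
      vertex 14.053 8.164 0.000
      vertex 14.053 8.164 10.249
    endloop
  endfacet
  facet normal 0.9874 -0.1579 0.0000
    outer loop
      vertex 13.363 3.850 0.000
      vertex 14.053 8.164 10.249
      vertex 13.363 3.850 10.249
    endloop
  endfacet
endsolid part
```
; perimeter-only toolpath
G21 ; units = mm
G90 ; absolute positioning
G28 ; home
; layer 1
G0 Z3.416
G0 X14.053 Y8.164
G1 X12.075 Y12.060
G1 X8.186 Y14.049
G1 X3.870 Y13.373
G1 X0.775 Y10.288
G1 X0.085 Y5.974
G1 X2.063 Y2.078
G1 X5.952 Y0.089
G1 X10.268 Y0.765
G1 X13.363 Y3.850
G1 X14.053 Y8.164
; layer 2
G0 Z6.833
G0 X14.053 Y8.164
G1 X12.075 Y12.060
G1 X8.186 Y14.049
G1 X3.870 Y13.373
G1 X0.775 Y10.288
G1 X0.085 Y5.974
G1 X2.063 Y2.078
G1 X5.952 Y0.089
G1 X10.268 Y0.765
G1 X13.363 Y3.850
G1 X14.053 Y8.164
; layer 3
G0 Z10.249
G0 X14.053 Y8.164
G1 X12.075 Y12.060
G1 X8.186 Y14.049
G1 X3.870 Y13.373
G1 X0.775 Y10.288
G1 X0.085 Y5.974
G1 X2.063 Y2.078
G1 X5.952 Y0.089
G1 X10.268 Y0.765
G1 X13.363 Y3.850
G1 X14.053 Y8.164
M2 ; end

The solid is a regular 10-sided prism (a cylinder approximated with 10 flat sides), circumscribed radius ≈ 7.07 mm, height ≈ 10.2 mm. Slicing at Δz = 3.416 mm — 3 equal slices spanning the solid's height, so layer i sits at z = i·h/3 — gives 3 non-empty perimeters. Each is a 10-segment closed polygon; G0 lifts to the layer z and rapids to the start vertex, then G1 traces the edges.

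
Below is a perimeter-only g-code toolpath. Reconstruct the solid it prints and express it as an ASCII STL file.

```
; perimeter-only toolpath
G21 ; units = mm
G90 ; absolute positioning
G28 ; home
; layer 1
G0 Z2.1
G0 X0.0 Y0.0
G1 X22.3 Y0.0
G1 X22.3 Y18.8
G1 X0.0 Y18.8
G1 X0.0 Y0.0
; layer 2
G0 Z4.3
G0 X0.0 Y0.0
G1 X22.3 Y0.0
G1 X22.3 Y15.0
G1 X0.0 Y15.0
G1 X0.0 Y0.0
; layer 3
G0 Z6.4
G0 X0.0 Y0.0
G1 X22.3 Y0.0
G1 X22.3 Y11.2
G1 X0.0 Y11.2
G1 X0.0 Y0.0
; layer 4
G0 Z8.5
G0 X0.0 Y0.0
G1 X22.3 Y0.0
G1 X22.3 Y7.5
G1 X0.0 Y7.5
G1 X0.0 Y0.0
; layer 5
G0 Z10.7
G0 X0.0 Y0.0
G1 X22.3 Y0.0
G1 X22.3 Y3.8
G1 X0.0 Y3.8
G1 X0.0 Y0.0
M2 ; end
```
solid part
  facet normal 0.0000 0.0000 -1.0000
    outer loop
      vertex 22.3 22.5 0.0
      vertex 22.3 0.0 0.0
      vertex 0.0 0.0 0.0
    endloop
  endfacet
  facet normal 0.0000 0.0000 -1.0000
    outer loop
      vertex 0.0 22.5 0.0
      vertex 22.3 22.5 0.0
      vertex 0.0 0.0 0.0
    endloop
  endfacet
  facet normal 0.0000 -1.0000 0.0000
    outer loop
      vertex 0.0 0.0 0.0
      vertex 22.3 0.0 0.0
      vertex 22.3 0.0 12.8
    endloop
  endfacet
  facet normal 0.0000 -1.0000 0.0000
    outer loop
      vertex 0.0 0.0 0.0
      vertex 22.3 0.0 12.8
      vertex 0.0 0.0 12.8
    endloop
  endfacet
  facet normal 0.0000 0.4945 0.8692
    outer loop
      vertex 0.0 0.0 12.8
      vertex 22.3 0.0 12.8
      vertex 22.3 22.5 0.0
    endloop
  endfacet
  facet normal 0.0000 0.4945 0.8692
    outer loop
      vertex 0.0 0.0 12.8
      vertex 22.3 22.5 0.0
      vertex 0.0 22.5 0.0
    endloop
  endfacet
  facet normal -1.0000 0.0000 0.0000
    outer loop
      vertex 0.0 0.0 12.8
      vertex 0.0 22.5 0.0
      vertex 0.0 0.0 0.0
    endloop
  endfacet
  facet normal 1.0000 0.0000 0.0000
    outer loop
      vertex 22.3 0.0 0.0
      vertex 22.3 22.5 0.0
      vertex 22.3 0.0 12.8
    endloop
  endfacet
endsolid part

The G0 Z moves step by Δz≈2.1 mm. The G1 loops shrink linearly with z, so the solid tapers from its base footprint up to z≈12.8. Closing with a flat bottom cap and the tapered top and triangulating gives 8 facets — a wedge (ramp): 22.3 × 22.5 mm base, rising to 12.8 mm along the y=0 edge and sloping linearly to z=0 at y=22.5.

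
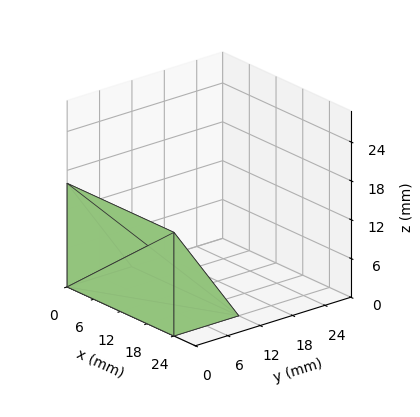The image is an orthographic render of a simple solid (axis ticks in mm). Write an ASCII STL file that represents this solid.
Reading the render: the shape is a wedge (ramp): 24 × 12 mm base, rising to 16 mm along the y=0 edge and sloping linearly to z=0 at y=12 (dimensions read to the nearest mm from the axis ticks). For the STL, each face is triangulated and given an outward normal.

solid part
  facet normal 0.0000 0.0000 -1.0000
    outer loop
      vertex 24.000 12.000 0.000
      vertex 24.000 0.000 0.000
      vertex 0.000 0.000 0.000
    endloop
  endfacet
  facet normal 0.0000 0.0000 -1.0000
    outer loop
      vertex 0.000 12.000 0.000
      vertex 24.000 12.000 0.000
      vertex 0.000 0.000 0.000
    endloop
  endfacet
  facet normal 0.0000 -1.0000 0.0000
    outer loop
      vertex 0.000 0.000 0.000
      vertex 24.000 0.000 0.000
      vertex 24.000 0.000 16.000
    endloop
  endfacet
  facet normal 0.0000 -1.0000 0.0000
    outer loop
      vertex 0.000 0.000 0.000
      vertex 24.000 0.000 16.000
      vertex 0.000 0.000 16.000
    endloop
  endfacet
  facet normal 0.0000 0.8000 0.6000
    outer loop
      vertex 0.000 0.000 16.000
      vertex 24.000 0.000 16.000
      vertex 24.000 12.000 0.000
    endloop
  endfacet
  facet normal 0.0000 0.8000 0.6000
    outer loop
      vertex 0.000 0.000 16.000
      vertex 24.000 12.000 0.000
      vertex 0.000 12.000 0.000
    endloop
  endfacet
  facet normal -1.0000 0.0000 0.0000
    outer loop
      vertex 0.000 0.000 16.000
      vertex 0.000 12.000 0.000
      vertex 0.000 0.000 0.000
    endloop
  endfacet
  facet normal 1.0000 0.0000 0.0000
    outer loop
      vertex 24.000 0.000 0.000
      vertex 24.000 12.000 0.000
      vertex 24.000 0.000 16.000
    endloop
  endfacet
endsolid part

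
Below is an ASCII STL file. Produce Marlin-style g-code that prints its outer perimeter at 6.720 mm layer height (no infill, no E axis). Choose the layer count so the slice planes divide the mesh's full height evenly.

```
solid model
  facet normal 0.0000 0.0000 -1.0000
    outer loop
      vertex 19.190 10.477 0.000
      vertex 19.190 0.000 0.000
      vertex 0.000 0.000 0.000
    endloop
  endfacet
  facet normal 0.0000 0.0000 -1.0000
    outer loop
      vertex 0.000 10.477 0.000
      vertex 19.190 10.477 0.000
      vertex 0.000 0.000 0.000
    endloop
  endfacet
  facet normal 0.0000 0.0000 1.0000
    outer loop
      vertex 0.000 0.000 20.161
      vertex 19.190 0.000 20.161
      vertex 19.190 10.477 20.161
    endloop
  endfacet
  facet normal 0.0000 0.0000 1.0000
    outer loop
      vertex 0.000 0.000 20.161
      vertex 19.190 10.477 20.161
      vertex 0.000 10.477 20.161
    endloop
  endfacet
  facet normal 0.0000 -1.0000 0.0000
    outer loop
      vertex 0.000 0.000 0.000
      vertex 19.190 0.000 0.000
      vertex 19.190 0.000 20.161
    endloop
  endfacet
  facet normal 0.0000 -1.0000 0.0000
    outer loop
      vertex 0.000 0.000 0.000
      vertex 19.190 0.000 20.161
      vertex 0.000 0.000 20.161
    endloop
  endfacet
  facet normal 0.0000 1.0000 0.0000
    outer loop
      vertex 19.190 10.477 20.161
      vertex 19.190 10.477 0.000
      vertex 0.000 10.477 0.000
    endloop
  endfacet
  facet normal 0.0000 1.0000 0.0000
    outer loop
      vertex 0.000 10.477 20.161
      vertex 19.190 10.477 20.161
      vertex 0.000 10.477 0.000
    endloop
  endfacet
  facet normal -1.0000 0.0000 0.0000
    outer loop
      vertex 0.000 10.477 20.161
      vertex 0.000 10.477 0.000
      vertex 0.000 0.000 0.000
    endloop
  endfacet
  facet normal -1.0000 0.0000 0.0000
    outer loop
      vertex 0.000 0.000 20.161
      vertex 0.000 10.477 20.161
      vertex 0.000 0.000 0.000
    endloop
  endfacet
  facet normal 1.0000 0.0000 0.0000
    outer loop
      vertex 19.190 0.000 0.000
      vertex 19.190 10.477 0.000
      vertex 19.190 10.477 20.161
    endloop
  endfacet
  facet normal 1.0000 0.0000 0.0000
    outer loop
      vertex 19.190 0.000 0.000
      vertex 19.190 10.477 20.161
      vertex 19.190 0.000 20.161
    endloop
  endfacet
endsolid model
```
; perimeter-only toolpath
G21 ; units = mm
G90 ; absolute positioning
G28 ; home
; layer 1
G0 Z6.720
G0 X0.000 Y0.000
G1 X19.190 Y0.000
G1 X19.190 Y10.477
G1 X0.000 Y10.477
G1 X0.000 Y0.000
; layer 2
G0 Z13.441
G0 X0.000 Y0.000
G1 X19.190 Y0.000
G1 X19.190 Y10.477
G1 X0.000 Y10.477
G1 X0.000 Y0.000
; layer 3
G0 Z20.161
G0 X0.000 Y0.000
G1 X19.190 Y0.000
G1 X19.190 Y10.477
G1 X0.000 Y10.477
G1 X0.000 Y0.000
M2 ; end

The solid is a rectangular box, roughly 19.2 × 10.5 mm footprint and 20.2 mm tall. Slicing at Δz = 6.720 mm — 3 equal slices spanning the solid's height, so layer i sits at z = i·h/3 — gives 3 non-empty perimeters. Each is a 4-segment closed polygon; G0 lifts to the layer z and rapids to the start vertex, then G1 traces the edges.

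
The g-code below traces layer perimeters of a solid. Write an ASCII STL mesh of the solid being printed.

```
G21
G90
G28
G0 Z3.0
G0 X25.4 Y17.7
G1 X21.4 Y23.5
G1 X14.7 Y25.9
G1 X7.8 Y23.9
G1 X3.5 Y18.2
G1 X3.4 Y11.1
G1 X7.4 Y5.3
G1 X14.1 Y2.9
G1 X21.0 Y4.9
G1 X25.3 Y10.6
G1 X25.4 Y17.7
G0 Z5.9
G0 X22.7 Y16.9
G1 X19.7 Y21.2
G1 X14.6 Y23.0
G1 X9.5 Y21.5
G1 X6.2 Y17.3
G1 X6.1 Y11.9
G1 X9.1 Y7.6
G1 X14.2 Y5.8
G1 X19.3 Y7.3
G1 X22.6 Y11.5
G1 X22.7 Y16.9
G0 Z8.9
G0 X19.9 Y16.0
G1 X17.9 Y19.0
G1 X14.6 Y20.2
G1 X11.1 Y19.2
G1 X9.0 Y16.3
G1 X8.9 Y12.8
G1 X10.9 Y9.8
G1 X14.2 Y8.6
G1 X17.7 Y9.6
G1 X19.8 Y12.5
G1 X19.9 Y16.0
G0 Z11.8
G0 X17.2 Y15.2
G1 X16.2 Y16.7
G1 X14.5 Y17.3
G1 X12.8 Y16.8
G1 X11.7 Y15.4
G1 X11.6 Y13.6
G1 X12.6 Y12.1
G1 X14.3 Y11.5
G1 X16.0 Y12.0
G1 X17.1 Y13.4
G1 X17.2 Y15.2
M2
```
solid part
  facet normal 0.0000 0.0000 -1.0000
    outer loop
      vertex 14.8 28.8 0.0
      vertex 23.2 25.8 0.0
      vertex 28.2 18.5 0.0
    endloop
  endfacet
  facet normal 0.0000 0.0000 -1.0000
    outer loop
      vertex 6.2 26.3 0.0
      vertex 14.8 28.8 0.0
      vertex 28.2 18.5 0.0
    endloop
  endfacet
  facet normal 0.0000 0.0000 -1.0000
    outer loop
      vertex 0.8 19.2 0.0
      vertex 6.2 26.3 0.0
      vertex 28.2 18.5 0.0
    endloop
  endfacet
  facet normal 0.0000 0.0000 -1.0000
    outer loop
      vertex 0.6 10.3 0.0
      vertex 0.8 19.2 0.0
      vertex 28.2 18.5 0.0
    endloop
  endfacet
  facet normal 0.0000 0.0000 -1.0000
    outer loop
      vertex 5.6 3.0 0.0
      vertex 0.6 10.3 0.0
      vertex 28.2 18.5 0.0
    endloop
  endfacet
  facet normal 0.0000 0.0000 -1.0000
    outer loop
      vertex 14.0 0.0 0.0
      vertex 5.6 3.0 0.0
      vertex 28.2 18.5 0.0
    endloop
  endfacet
  facet normal 0.0000 0.0000 -1.0000
    outer loop
      vertex 22.6 2.5 0.0
      vertex 14.0 0.0 0.0
      vertex 28.2 18.5 0.0
    endloop
  endfacet
  facet normal 0.0000 0.0000 -1.0000
    outer loop
      vertex 28.0 9.6 0.0
      vertex 22.6 2.5 0.0
      vertex 28.2 18.5 0.0
    endloop
  endfacet
  facet normal 0.6054 0.4147 0.6794
    outer loop
      vertex 28.2 18.5 0.0
      vertex 23.2 25.8 0.0
      vertex 14.4 14.4 14.8
    endloop
  endfacet
  facet normal 0.2469 0.6912 0.6792
    outer loop
      vertex 23.2 25.8 0.0
      vertex 14.8 28.8 0.0
      vertex 14.4 14.4 14.8
    endloop
  endfacet
  facet normal -0.2047 0.7043 0.6797
    outer loop
      vertex 14.8 28.8 0.0
      vertex 6.2 26.3 0.0
      vertex 14.4 14.4 14.8
    endloop
  endfacet
  facet normal -0.5835 0.4438 0.6801
    outer loop
      vertex 6.2 26.3 0.0
      vertex 0.8 19.2 0.0
      vertex 14.4 14.4 14.8
    endloop
  endfacet
  facet normal -0.7336 0.0165 0.6794
    outer loop
      vertex 0.8 19.2 0.0
      vertex 0.6 10.3 0.0
      vertex 14.4 14.4 14.8
    endloop
  endfacet
  facet normal -0.6054 -0.4147 0.6794
    outer loop
      vertex 0.6 10.3 0.0
      vertex 5.6 3.0 0.0
      vertex 14.4 14.4 14.8
    endloop
  endfacet
  facet normal -0.2469 -0.6912 0.6792
    outer loop
      vertex 5.6 3.0 0.0
      vertex 14.0 0.0 0.0
      vertex 14.4 14.4 14.8
    endloop
  endfacet
  facet normal 0.2047 -0.7043 0.6797
    outer loop
      vertex 14.0 0.0 0.0
      vertex 22.6 2.5 0.0
      vertex 14.4 14.4 14.8
    endloop
  endfacet
  facet normal 0.5835 -0.4438 0.6801
    outer loop
      vertex 22.6 2.5 0.0
      vertex 28.0 9.6 0.0
      vertex 14.4 14.4 14.8
    endloop
  endfacet
  facet normal 0.7336 -0.0165 0.6794
    outer loop
      vertex 28.0 9.6 0.0
      vertex 28.2 18.5 0.0
      vertex 14.4 14.4 14.8
    endloop
  endfacet
endsolid part

The G0 Z moves step by Δz≈3.0 mm. The G1 loops shrink linearly with z, so the solid tapers from its base footprint up to z≈14.8. Closing with a flat bottom cap and the tapered top and triangulating gives 18 facets — a regular 10-sided pyramid, base circumscribed radius ≈ 14.4 mm, apex at z ≈ 14.8 mm.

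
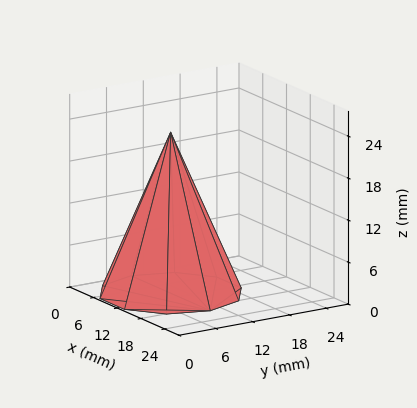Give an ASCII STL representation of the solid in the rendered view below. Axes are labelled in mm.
Reading the render: the shape is a regular 10-sided pyramid, base circumscribed radius ≈ 10 mm, apex at z ≈ 23 mm (dimensions read to the nearest mm from the axis ticks). For the STL, each face is triangulated and given an outward normal.

solid part
  facet normal 0.0000 0.0000 -1.0000
    outer loop
      vertex 13.090 19.511 0.000
      vertex 18.090 15.878 0.000
      vertex 20.000 10.000 0.000
    endloop
  endfacet
  facet normal 0.0000 0.0000 -1.0000
    outer loop
      vertex 6.910 19.511 0.000
      vertex 13.090 19.511 0.000
      vertex 20.000 10.000 0.000
    endloop
  endfacet
  facet normal 0.0000 0.0000 -1.0000
    outer loop
      vertex 1.910 15.878 0.000
      vertex 6.910 19.511 0.000
      vertex 20.000 10.000 0.000
    endloop
  endfacet
  facet normal 0.0000 0.0000 -1.0000
    outer loop
      vertex 0.000 10.000 0.000
      vertex 1.910 15.878 0.000
      vertex 20.000 10.000 0.000
    endloop
  endfacet
  facet normal 0.0000 0.0000 -1.0000
    outer loop
      vertex 1.910 4.122 0.000
      vertex 0.000 10.000 0.000
      vertex 20.000 10.000 0.000
    endloop
  endfacet
  facet normal 0.0000 0.0000 -1.0000
    outer loop
      vertex 6.910 0.489 0.000
      vertex 1.910 4.122 0.000
      vertex 20.000 10.000 0.000
    endloop
  endfacet
  facet normal 0.0000 0.0000 -1.0000
    outer loop
      vertex 13.090 0.489 0.000
      vertex 6.910 0.489 0.000
      vertex 20.000 10.000 0.000
    endloop
  endfacet
  facet normal 0.0000 0.0000 -1.0000
    outer loop
      vertex 18.090 4.122 0.000
      vertex 13.090 0.489 0.000
      vertex 20.000 10.000 0.000
    endloop
  endfacet
  facet normal 0.8789 0.2856 0.3821
    outer loop
      vertex 20.000 10.000 0.000
      vertex 18.090 15.878 0.000
      vertex 10.000 10.000 23.000
    endloop
  endfacet
  facet normal 0.5432 0.7476 0.3821
    outer loop
      vertex 18.090 15.878 0.000
      vertex 13.090 19.511 0.000
      vertex 10.000 10.000 23.000
    endloop
  endfacet
  facet normal 0.0000 0.9241 0.3821
    outer loop
      vertex 13.090 19.511 0.000
      vertex 6.910 19.511 0.000
      vertex 10.000 10.000 23.000
    endloop
  endfacet
  facet normal -0.5432 0.7476 0.3821
    outer loop
      vertex 6.910 19.511 0.000
      vertex 1.910 15.878 0.000
      vertex 10.000 10.000 23.000
    endloop
  endfacet
  facet normal -0.8789 0.2856 0.3821
    outer loop
      vertex 1.910 15.878 0.000
      vertex 0.000 10.000 0.000
      vertex 10.000 10.000 23.000
    endloop
  endfacet
  facet normal -0.8789 -0.2856 0.3821
    outer loop
      vertex 0.000 10.000 0.000
      vertex 1.910 4.122 0.000
      vertex 10.000 10.000 23.000
    endloop
  endfacet
  facet normal -0.5432 -0.7476 0.3821
    outer loop
      vertex 1.910 4.122 0.000
      vertex 6.910 0.489 0.000
      vertex 10.000 10.000 23.000
    endloop
  endfacet
  facet normal 0.0000 -0.9241 0.3821
    outer loop
      vertex 6.910 0.489 0.000
      vertex 13.090 0.489 0.000
      vertex 10.000 10.000 23.000
    endloop
  endfacet
  facet normal 0.5432 -0.7476 0.3821
    outer loop
      vertex 13.090 0.489 0.000
      vertex 18.090 4.122 0.000
      vertex 10.000 10.000 23.000
    endloop
  endfacet
  facet normal 0.8789 -0.2856 0.3821
    outer loop
      vertex 18.090 4.122 0.000
      vertex 20.000 10.000 0.000
      vertex 10.000 10.000 23.000
    endloop
  endfacet
endsolid part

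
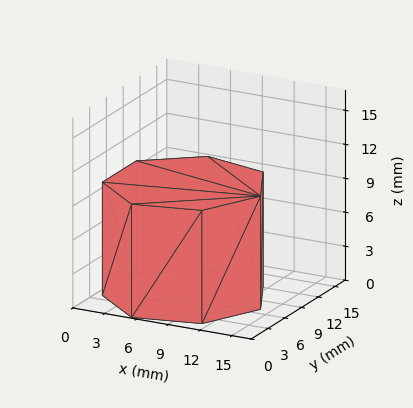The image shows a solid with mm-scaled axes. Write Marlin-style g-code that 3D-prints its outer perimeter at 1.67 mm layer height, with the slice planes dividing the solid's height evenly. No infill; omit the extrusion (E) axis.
Reading the render: the shape is a regular 7-sided prism (a cylinder approximated with 7 flat sides), circumscribed radius ≈ 7 mm, height ≈ 10 mm (dimensions read to the nearest mm from the axis ticks). For the g-code, the solid's height is divided into equal slices at the stated Δz and each level perimeter traced with G1 moves after a G0 lift.

; perimeter-only toolpath
G21 ; units = mm
G90 ; absolute positioning
G28 ; home
; layer 1
G0 Z1.67
G0 X14.00 Y7.00
G1 X11.36 Y12.47
G1 X5.44 Y13.82
G1 X0.69 Y10.04
G1 X0.69 Y3.96
G1 X5.44 Y0.18
G1 X11.36 Y1.53
G1 X14.00 Y7.00
; layer 2
G0 Z3.33
G0 X14.00 Y7.00
G1 X11.36 Y12.47
G1 X5.44 Y13.82
G1 X0.69 Y10.04
G1 X0.69 Y3.96
G1 X5.44 Y0.18
G1 X11.36 Y1.53
G1 X14.00 Y7.00
; layer 3
G0 Z5.00
G0 X14.00 Y7.00
G1 X11.36 Y12.47
G1 X5.44 Y13.82
G1 X0.69 Y10.04
G1 X0.69 Y3.96
G1 X5.44 Y0.18
G1 X11.36 Y1.53
G1 X14.00 Y7.00
; layer 4
G0 Z6.67
G0 X14.00 Y7.00
G1 X11.36 Y12.47
G1 X5.44 Y13.82
G1 X0.69 Y10.04
G1 X0.69 Y3.96
G1 X5.44 Y0.18
G1 X11.36 Y1.53
G1 X14.00 Y7.00
; layer 5
G0 Z8.33
G0 X14.00 Y7.00
G1 X11.36 Y12.47
G1 X5.44 Y13.82
G1 X0.69 Y10.04
G1 X0.69 Y3.96
G1 X5.44 Y0.18
G1 X11.36 Y1.53
G1 X14.00 Y7.00
; layer 6
G0 Z10.00
G0 X14.00 Y7.00
G1 X11.36 Y12.47
G1 X5.44 Y13.82
G1 X0.69 Y10.04
G1 X0.69 Y3.96
G1 X5.44 Y0.18
G1 X11.36 Y1.53
G1 X14.00 Y7.00
M2 ; end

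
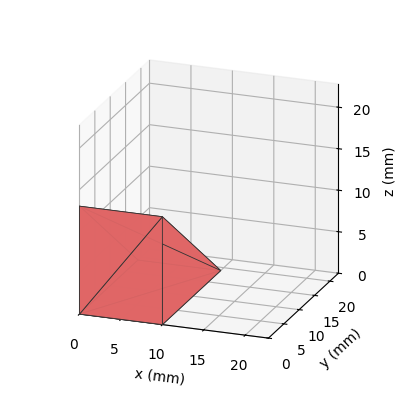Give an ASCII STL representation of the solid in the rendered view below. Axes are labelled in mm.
Reading the render: the shape is a wedge (ramp): 10 × 19 mm base, rising to 13 mm along the y=0 edge and sloping linearly to z=0 at y=19 (dimensions read to the nearest mm from the axis ticks). For the STL, each face is triangulated and given an outward normal.

solid part
  facet normal 0.0000 0.0000 -1.0000
    outer loop
      vertex 10.0 19.0 0.0
      vertex 10.0 0.0 0.0
      vertex 0.0 0.0 0.0
    endloop
  endfacet
  facet normal 0.0000 0.0000 -1.0000
    outer loop
      vertex 0.0 19.0 0.0
      vertex 10.0 19.0 0.0
      vertex 0.0 0.0 0.0
    endloop
  endfacet
  facet normal 0.0000 -1.0000 0.0000
    outer loop
      vertex 0.0 0.0 0.0
      vertex 10.0 0.0 0.0
      vertex 10.0 0.0 13.0
    endloop
  endfacet
  facet normal 0.0000 -1.0000 0.0000
    outer loop
      vertex 0.0 0.0 0.0
      vertex 10.0 0.0 13.0
      vertex 0.0 0.0 13.0
    endloop
  endfacet
  facet normal 0.0000 0.5647 0.8253
    outer loop
      vertex 0.0 0.0 13.0
      vertex 10.0 0.0 13.0
      vertex 10.0 19.0 0.0
    endloop
  endfacet
  facet normal 0.0000 0.5647 0.8253
    outer loop
      vertex 0.0 0.0 13.0
      vertex 10.0 19.0 0.0
      vertex 0.0 19.0 0.0
    endloop
  endfacet
  facet normal -1.0000 0.0000 0.0000
    outer loop
      vertex 0.0 0.0 13.0
      vertex 0.0 19.0 0.0
      vertex 0.0 0.0 0.0
    endloop
  endfacet
  facet normal 1.0000 0.0000 0.0000
    outer loop
      vertex 10.0 0.0 0.0
      vertex 10.0 19.0 0.0
      vertex 10.0 0.0 13.0
    endloop
  endfacet
endsolid part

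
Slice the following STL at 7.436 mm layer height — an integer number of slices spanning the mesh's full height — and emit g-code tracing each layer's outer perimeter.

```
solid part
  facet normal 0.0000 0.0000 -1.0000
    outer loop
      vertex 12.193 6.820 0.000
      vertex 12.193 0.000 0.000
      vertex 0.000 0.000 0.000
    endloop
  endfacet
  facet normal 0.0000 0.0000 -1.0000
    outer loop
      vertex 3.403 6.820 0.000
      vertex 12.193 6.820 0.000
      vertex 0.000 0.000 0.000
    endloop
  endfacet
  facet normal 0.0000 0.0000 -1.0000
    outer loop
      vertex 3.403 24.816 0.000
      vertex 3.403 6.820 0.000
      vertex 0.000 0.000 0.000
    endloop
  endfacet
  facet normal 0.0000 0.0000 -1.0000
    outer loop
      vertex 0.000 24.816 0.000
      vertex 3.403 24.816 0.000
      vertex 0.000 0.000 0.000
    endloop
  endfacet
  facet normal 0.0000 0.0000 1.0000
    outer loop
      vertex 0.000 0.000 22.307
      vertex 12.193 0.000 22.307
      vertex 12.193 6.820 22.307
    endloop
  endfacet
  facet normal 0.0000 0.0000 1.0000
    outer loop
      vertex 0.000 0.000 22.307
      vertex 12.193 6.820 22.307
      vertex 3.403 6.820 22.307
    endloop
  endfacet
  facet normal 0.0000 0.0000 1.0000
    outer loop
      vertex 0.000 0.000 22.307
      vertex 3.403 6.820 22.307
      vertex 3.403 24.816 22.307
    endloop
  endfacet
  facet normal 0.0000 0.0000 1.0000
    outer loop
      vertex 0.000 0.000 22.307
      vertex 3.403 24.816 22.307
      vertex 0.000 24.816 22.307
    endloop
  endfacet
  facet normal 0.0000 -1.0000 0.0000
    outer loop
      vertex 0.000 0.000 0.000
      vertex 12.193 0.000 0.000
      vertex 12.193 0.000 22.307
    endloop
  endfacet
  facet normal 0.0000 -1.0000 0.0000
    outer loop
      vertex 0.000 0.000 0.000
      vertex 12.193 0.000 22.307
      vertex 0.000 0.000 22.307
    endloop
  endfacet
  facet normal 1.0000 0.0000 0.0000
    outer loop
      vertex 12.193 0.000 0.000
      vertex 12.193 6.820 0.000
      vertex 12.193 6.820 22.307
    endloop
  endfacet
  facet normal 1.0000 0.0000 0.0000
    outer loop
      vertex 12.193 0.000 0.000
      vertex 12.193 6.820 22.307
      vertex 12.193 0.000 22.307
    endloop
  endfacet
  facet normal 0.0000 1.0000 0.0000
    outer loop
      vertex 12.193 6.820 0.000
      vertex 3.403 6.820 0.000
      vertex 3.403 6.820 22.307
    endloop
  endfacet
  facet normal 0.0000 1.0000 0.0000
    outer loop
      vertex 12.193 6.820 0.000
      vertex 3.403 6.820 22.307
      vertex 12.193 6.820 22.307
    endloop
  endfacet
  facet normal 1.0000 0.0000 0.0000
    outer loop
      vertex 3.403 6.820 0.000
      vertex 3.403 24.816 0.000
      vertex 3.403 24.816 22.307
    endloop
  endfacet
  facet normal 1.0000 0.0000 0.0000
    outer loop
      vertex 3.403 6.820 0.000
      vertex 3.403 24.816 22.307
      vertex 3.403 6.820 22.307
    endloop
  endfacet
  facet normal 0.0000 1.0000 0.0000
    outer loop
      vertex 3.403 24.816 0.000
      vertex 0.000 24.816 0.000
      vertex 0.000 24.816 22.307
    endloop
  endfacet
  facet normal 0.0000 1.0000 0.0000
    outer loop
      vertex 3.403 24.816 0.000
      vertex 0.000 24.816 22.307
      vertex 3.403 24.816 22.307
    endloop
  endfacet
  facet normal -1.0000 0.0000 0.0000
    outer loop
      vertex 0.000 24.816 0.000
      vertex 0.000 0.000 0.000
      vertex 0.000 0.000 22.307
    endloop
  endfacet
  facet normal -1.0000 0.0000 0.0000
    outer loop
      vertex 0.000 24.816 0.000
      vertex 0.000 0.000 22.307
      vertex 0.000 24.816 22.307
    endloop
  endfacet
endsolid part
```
; perimeter-only toolpath
G21 ; units = mm
G90 ; absolute positioning
G28 ; home
; layer 1
G0 Z7.436
G0 X0.000 Y0.000
G1 X12.193 Y0.000
G1 X12.193 Y6.820
G1 X3.403 Y6.820
G1 X3.403 Y24.816
G1 X0.000 Y24.816
G1 X0.000 Y0.000
; layer 2
G0 Z14.871
G0 X0.000 Y0.000
G1 X12.193 Y0.000
G1 X12.193 Y6.820
G1 X3.403 Y6.820
G1 X3.403 Y24.816
G1 X0.000 Y24.816
G1 X0.000 Y0.000
; layer 3
G0 Z22.307
G0 X0.000 Y0.000
G1 X12.193 Y0.000
G1 X12.193 Y6.820
G1 X3.403 Y6.820
G1 X3.403 Y24.816
G1 X0.000 Y24.816
G1 X0.000 Y0.000
M2 ; end

The solid is an L-shaped prism: outer 12.2 × 24.8 mm, arm thicknesses ≈ 6.82 mm (horizontal) and 3.4 mm (vertical), extruded 22.3 mm in z. Slicing at Δz = 7.436 mm — 3 equal slices spanning the solid's height, so layer i sits at z = i·h/3 — gives 3 non-empty perimeters. Each is a 6-segment closed polygon; G0 lifts to the layer z and rapids to the start vertex, then G1 traces the edges.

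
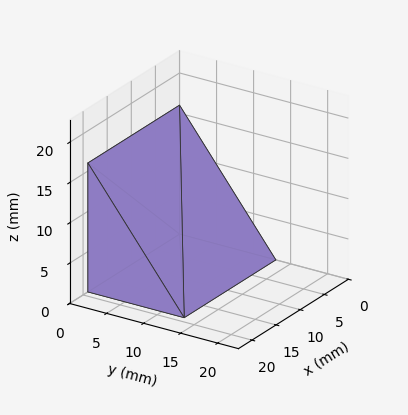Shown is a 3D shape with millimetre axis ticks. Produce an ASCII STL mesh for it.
Reading the render: the shape is a wedge (ramp): 19 × 13 mm base, rising to 16 mm along the y=0 edge and sloping linearly to z=0 at y=13 (dimensions read to the nearest mm from the axis ticks). For the STL, each face is triangulated and given an outward normal.

solid part
  facet normal 0.0000 0.0000 -1.0000
    outer loop
      vertex 19.00 13.00 0.00
      vertex 19.00 0.00 0.00
      vertex 0.00 0.00 0.00
    endloop
  endfacet
  facet normal 0.0000 0.0000 -1.0000
    outer loop
      vertex 0.00 13.00 0.00
      vertex 19.00 13.00 0.00
      vertex 0.00 0.00 0.00
    endloop
  endfacet
  facet normal 0.0000 -1.0000 0.0000
    outer loop
      vertex 0.00 0.00 0.00
      vertex 19.00 0.00 0.00
      vertex 19.00 0.00 16.00
    endloop
  endfacet
  facet normal 0.0000 -1.0000 0.0000
    outer loop
      vertex 0.00 0.00 0.00
      vertex 19.00 0.00 16.00
      vertex 0.00 0.00 16.00
    endloop
  endfacet
  facet normal 0.0000 0.7761 0.6306
    outer loop
      vertex 0.00 0.00 16.00
      vertex 19.00 0.00 16.00
      vertex 19.00 13.00 0.00
    endloop
  endfacet
  facet normal 0.0000 0.7761 0.6306
    outer loop
      vertex 0.00 0.00 16.00
      vertex 19.00 13.00 0.00
      vertex 0.00 13.00 0.00
    endloop
  endfacet
  facet normal -1.0000 0.0000 0.0000
    outer loop
      vertex 0.00 0.00 16.00
      vertex 0.00 13.00 0.00
      vertex 0.00 0.00 0.00
    endloop
  endfacet
  facet normal 1.0000 0.0000 0.0000
    outer loop
      vertex 19.00 0.00 0.00
      vertex 19.00 13.00 0.00
      vertex 19.00 0.00 16.00
    endloop
  endfacet
endsolid part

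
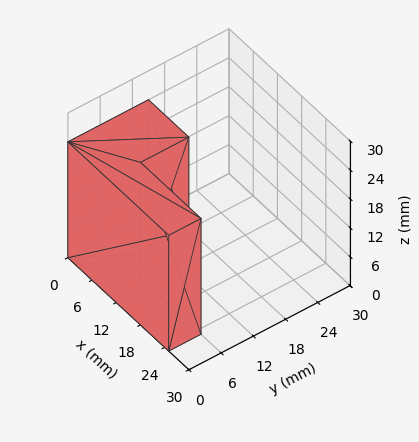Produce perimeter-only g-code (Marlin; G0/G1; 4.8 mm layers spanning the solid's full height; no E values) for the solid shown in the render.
Reading the render: the shape is an L-shaped prism: outer 25 × 15 mm, arm thicknesses ≈ 6 mm (horizontal) and 10 mm (vertical), extruded 24 mm in z (dimensions read to the nearest mm from the axis ticks). For the g-code, the solid's height is divided into equal slices at the stated Δz and each level perimeter traced with G1 moves after a G0 lift.

; perimeter-only toolpath
G21 ; units = mm
G90 ; absolute positioning
G28 ; home
; layer 1
G0 Z4.8
G0 X0.0 Y0.0
G1 X25.0 Y0.0
G1 X25.0 Y6.0
G1 X10.0 Y6.0
G1 X10.0 Y15.0
G1 X0.0 Y15.0
G1 X0.0 Y0.0
; layer 2
G0 Z9.6
G0 X0.0 Y0.0
G1 X25.0 Y0.0
G1 X25.0 Y6.0
G1 X10.0 Y6.0
G1 X10.0 Y15.0
G1 X0.0 Y15.0
G1 X0.0 Y0.0
; layer 3
G0 Z14.4
G0 X0.0 Y0.0
G1 X25.0 Y0.0
G1 X25.0 Y6.0
G1 X10.0 Y6.0
G1 X10.0 Y15.0
G1 X0.0 Y15.0
G1 X0.0 Y0.0
; layer 4
G0 Z19.2
G0 X0.0 Y0.0
G1 X25.0 Y0.0
G1 X25.0 Y6.0
G1 X10.0 Y6.0
G1 X10.0 Y15.0
G1 X0.0 Y15.0
G1 X0.0 Y0.0
; layer 5
G0 Z24.0
G0 X0.0 Y0.0
G1 X25.0 Y0.0
G1 X25.0 Y6.0
G1 X10.0 Y6.0
G1 X10.0 Y15.0
G1 X0.0 Y15.0
G1 X0.0 Y0.0
M2 ; end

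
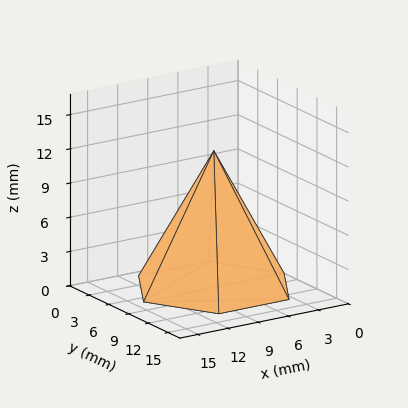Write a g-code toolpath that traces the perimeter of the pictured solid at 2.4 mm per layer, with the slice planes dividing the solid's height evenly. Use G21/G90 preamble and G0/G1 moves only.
Reading the render: the shape is a regular 6-sided pyramid, base circumscribed radius ≈ 7 mm, apex at z ≈ 12 mm (dimensions read to the nearest mm from the axis ticks). For the g-code, the solid's height is divided into equal slices at the stated Δz and each level perimeter traced with G1 moves after a G0 lift.

; perimeter-only toolpath
G21 ; units = mm
G90 ; absolute positioning
G28 ; home
; layer 1
G0 Z2.4
G0 X12.6 Y7.0
G1 X9.8 Y11.9
G1 X4.2 Y11.9
G1 X1.4 Y7.0
G1 X4.2 Y2.1
G1 X9.8 Y2.1
G1 X12.6 Y7.0
; layer 2
G0 Z4.8
G0 X11.2 Y7.0
G1 X9.1 Y10.7
G1 X4.9 Y10.7
G1 X2.8 Y7.0
G1 X4.9 Y3.3
G1 X9.1 Y3.3
G1 X11.2 Y7.0
; layer 3
G0 Z7.2
G0 X9.8 Y7.0
G1 X8.4 Y9.4
G1 X5.6 Y9.4
G1 X4.2 Y7.0
G1 X5.6 Y4.6
G1 X8.4 Y4.6
G1 X9.8 Y7.0
; layer 4
G0 Z9.6
G0 X8.4 Y7.0
G1 X7.7 Y8.2
G1 X6.3 Y8.2
G1 X5.6 Y7.0
G1 X6.3 Y5.8
G1 X7.7 Y5.8
G1 X8.4 Y7.0
M2 ; end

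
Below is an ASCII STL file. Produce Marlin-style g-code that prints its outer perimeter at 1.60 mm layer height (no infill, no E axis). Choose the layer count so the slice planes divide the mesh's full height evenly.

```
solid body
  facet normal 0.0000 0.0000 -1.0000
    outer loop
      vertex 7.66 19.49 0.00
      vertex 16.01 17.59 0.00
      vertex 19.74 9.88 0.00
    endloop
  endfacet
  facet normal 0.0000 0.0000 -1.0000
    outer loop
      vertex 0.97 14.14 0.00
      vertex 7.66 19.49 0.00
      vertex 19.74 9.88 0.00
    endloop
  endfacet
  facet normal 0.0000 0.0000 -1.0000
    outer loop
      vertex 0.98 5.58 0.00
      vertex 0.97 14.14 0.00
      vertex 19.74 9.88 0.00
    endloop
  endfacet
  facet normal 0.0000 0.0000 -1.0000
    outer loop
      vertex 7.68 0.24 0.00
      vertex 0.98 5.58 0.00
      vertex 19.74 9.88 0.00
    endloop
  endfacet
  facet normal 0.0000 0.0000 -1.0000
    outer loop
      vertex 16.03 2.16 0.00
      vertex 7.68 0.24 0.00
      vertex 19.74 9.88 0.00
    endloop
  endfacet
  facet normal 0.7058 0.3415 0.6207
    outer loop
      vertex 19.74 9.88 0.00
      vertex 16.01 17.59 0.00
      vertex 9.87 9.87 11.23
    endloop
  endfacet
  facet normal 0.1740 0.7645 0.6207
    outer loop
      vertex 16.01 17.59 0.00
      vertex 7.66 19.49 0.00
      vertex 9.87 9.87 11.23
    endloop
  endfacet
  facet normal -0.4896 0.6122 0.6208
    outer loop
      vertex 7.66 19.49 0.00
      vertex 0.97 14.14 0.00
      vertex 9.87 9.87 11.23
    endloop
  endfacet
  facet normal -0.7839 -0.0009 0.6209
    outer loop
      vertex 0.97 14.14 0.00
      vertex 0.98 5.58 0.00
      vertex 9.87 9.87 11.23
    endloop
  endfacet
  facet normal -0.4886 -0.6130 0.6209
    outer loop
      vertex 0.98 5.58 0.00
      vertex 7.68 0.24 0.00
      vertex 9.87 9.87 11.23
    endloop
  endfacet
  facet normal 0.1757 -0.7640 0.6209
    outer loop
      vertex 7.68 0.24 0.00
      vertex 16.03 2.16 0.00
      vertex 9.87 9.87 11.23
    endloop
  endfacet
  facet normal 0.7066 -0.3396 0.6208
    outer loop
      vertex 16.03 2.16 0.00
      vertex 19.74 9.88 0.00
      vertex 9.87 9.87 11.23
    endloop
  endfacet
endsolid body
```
; perimeter-only toolpath
G21 ; units = mm
G90 ; absolute positioning
G28 ; home
; layer 1
G0 Z1.60
G0 X18.33 Y9.88
G1 X15.13 Y16.49
G1 X7.98 Y18.12
G1 X2.24 Y13.53
G1 X2.25 Y6.19
G1 X7.99 Y1.62
G1 X15.15 Y3.26
G1 X18.33 Y9.88
; layer 2
G0 Z3.21
G0 X16.92 Y9.88
G1 X14.26 Y15.38
G1 X8.29 Y16.74
G1 X3.51 Y12.92
G1 X3.52 Y6.81
G1 X8.31 Y2.99
G1 X14.27 Y4.36
G1 X16.92 Y9.88
; layer 3
G0 Z4.81
G0 X15.51 Y9.88
G1 X13.38 Y14.28
G1 X8.61 Y15.37
G1 X4.78 Y12.31
G1 X4.79 Y7.42
G1 X8.62 Y4.37
G1 X13.39 Y5.46
G1 X15.51 Y9.88
; layer 4
G0 Z6.42
G0 X14.10 Y9.87
G1 X12.50 Y13.18
G1 X8.92 Y13.99
G1 X6.06 Y11.70
G1 X6.06 Y8.03
G1 X8.93 Y5.74
G1 X12.51 Y6.57
G1 X14.10 Y9.87
; layer 5
G0 Z8.02
G0 X12.69 Y9.87
G1 X11.62 Y12.08
G1 X9.24 Y12.62
G1 X7.33 Y11.09
G1 X7.33 Y8.64
G1 X9.24 Y7.12
G1 X11.63 Y7.67
G1 X12.69 Y9.87
; layer 6
G0 Z9.63
G0 X11.28 Y9.87
G1 X10.75 Y10.97
G1 X9.55 Y11.24
G1 X8.60 Y10.48
G1 X8.60 Y9.26
G1 X9.56 Y8.49
G1 X10.75 Y8.77
G1 X11.28 Y9.87
M2 ; end

The solid is a regular 7-sided pyramid, base circumscribed radius ≈ 9.87 mm, apex at z ≈ 11.2 mm. Slicing at Δz = 1.60 mm — 7 equal slices spanning the solid's height, so layer i sits at z = i·h/7 — gives 6 non-empty perimeters. Each is a 7-segment closed polygon; G0 lifts to the layer z and rapids to the start vertex, then G1 traces the edges. The cross-section shrinks linearly with z (the slice at the apex is degenerate and omitted).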